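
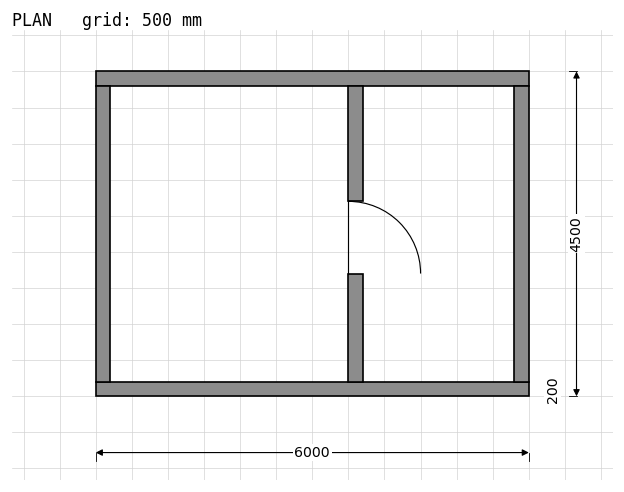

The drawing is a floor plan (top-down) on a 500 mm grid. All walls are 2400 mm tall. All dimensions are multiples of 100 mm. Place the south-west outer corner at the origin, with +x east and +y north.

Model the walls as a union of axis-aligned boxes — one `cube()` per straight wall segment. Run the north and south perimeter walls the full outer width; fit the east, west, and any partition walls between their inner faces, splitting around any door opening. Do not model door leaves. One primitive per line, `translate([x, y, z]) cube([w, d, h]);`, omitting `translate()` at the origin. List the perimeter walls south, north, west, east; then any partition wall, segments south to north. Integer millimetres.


cube([6000, 200, 2400]);
translate([0, 4300, 0]) cube([6000, 200, 2400]);
translate([0, 200, 0]) cube([200, 4100, 2400]);
translate([5800, 200, 0]) cube([200, 4100, 2400]);
translate([3500, 200, 0]) cube([200, 1500, 2400]);
translate([3500, 2700, 0]) cube([200, 1600, 2400]);


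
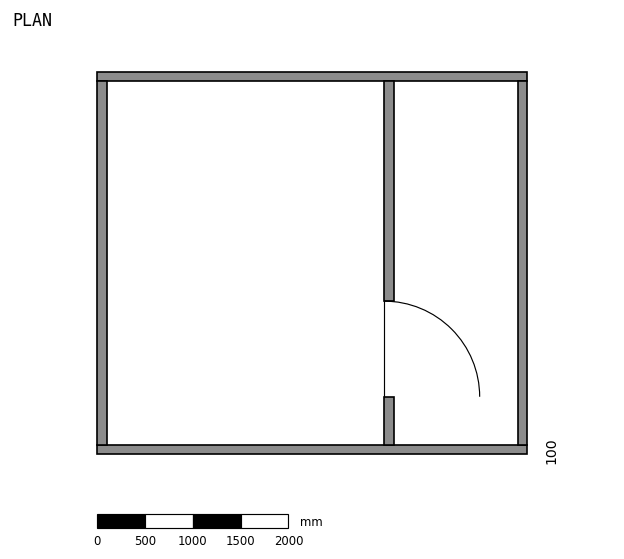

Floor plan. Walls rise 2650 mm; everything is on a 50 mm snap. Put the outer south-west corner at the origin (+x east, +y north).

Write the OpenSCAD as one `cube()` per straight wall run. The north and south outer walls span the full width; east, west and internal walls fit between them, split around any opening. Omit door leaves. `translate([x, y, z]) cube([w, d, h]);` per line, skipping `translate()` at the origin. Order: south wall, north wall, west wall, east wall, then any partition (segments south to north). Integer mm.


cube([4500, 100, 2650]);
translate([0, 3900, 0]) cube([4500, 100, 2650]);
translate([0, 100, 0]) cube([100, 3800, 2650]);
translate([4400, 100, 0]) cube([100, 3800, 2650]);
translate([3000, 100, 0]) cube([100, 500, 2650]);
translate([3000, 1600, 0]) cube([100, 2300, 2650]);


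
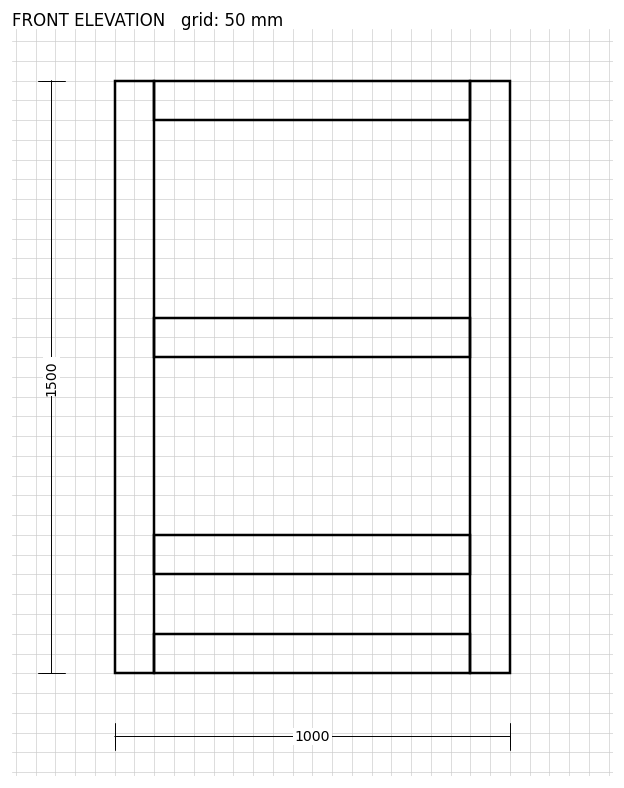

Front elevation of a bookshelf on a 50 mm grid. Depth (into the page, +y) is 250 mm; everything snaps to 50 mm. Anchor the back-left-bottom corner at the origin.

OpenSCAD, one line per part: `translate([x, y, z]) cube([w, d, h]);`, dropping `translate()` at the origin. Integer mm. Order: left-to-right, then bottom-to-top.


cube([100, 250, 1500]);
translate([100, 0, 0]) cube([800, 250, 100]);
translate([100, 0, 250]) cube([800, 250, 100]);
translate([100, 0, 800]) cube([800, 250, 100]);
translate([100, 0, 1400]) cube([800, 250, 100]);
translate([900, 0, 0]) cube([100, 250, 1500]);


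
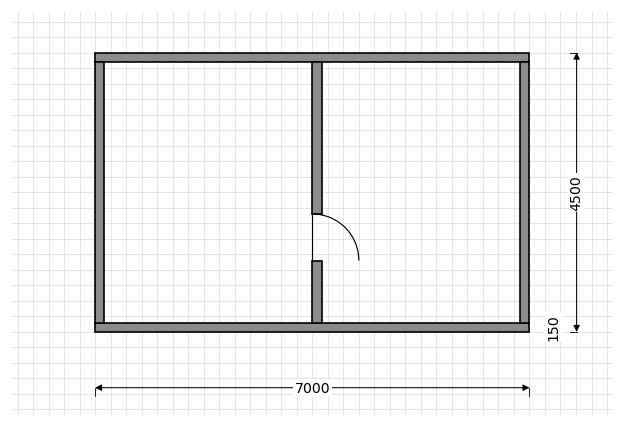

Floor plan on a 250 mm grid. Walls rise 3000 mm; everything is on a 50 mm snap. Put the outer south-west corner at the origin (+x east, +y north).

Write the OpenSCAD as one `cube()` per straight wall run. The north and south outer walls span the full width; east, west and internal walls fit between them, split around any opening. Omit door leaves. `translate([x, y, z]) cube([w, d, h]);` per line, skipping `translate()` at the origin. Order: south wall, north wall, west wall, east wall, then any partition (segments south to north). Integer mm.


cube([7000, 150, 3000]);
translate([0, 4350, 0]) cube([7000, 150, 3000]);
translate([0, 150, 0]) cube([150, 4200, 3000]);
translate([6850, 150, 0]) cube([150, 4200, 3000]);
translate([3500, 150, 0]) cube([150, 1000, 3000]);
translate([3500, 1900, 0]) cube([150, 2450, 3000]);


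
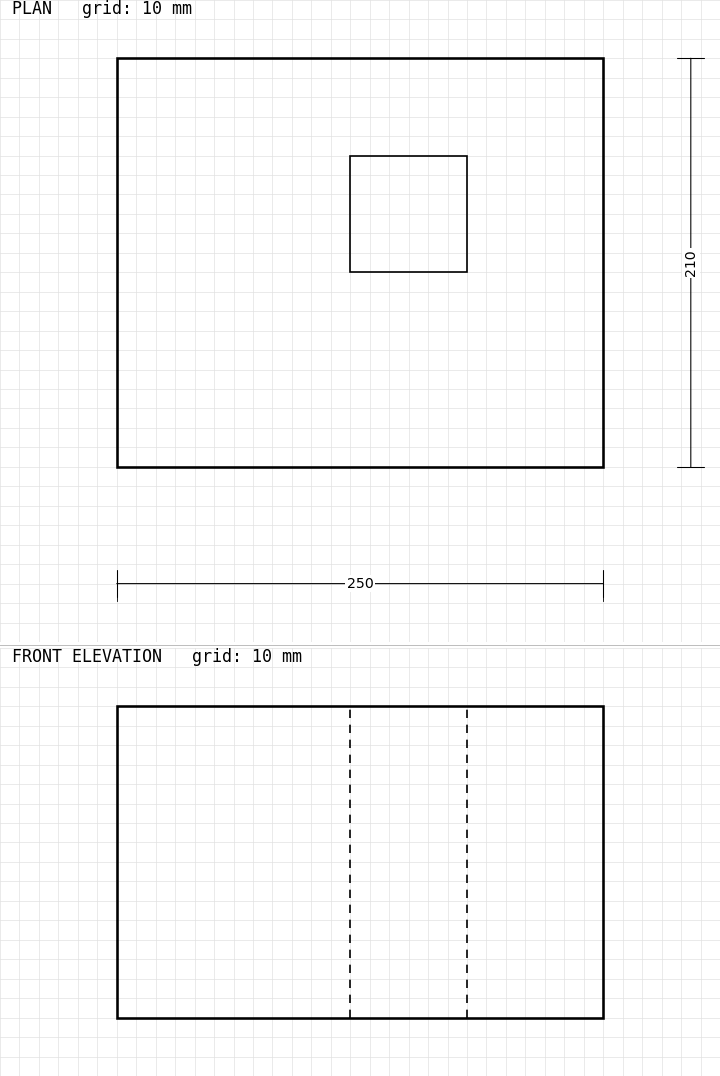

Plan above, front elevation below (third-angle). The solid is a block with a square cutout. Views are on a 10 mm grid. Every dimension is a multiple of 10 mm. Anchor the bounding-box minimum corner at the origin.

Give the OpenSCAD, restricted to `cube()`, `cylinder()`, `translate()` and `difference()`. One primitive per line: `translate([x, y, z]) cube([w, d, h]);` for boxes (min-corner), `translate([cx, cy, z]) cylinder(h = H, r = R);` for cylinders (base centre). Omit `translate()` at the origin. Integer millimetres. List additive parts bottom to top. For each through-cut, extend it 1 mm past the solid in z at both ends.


difference() {
  cube([250, 210, 160]);
  translate([120, 100, -1]) cube([60, 60, 162]);
}


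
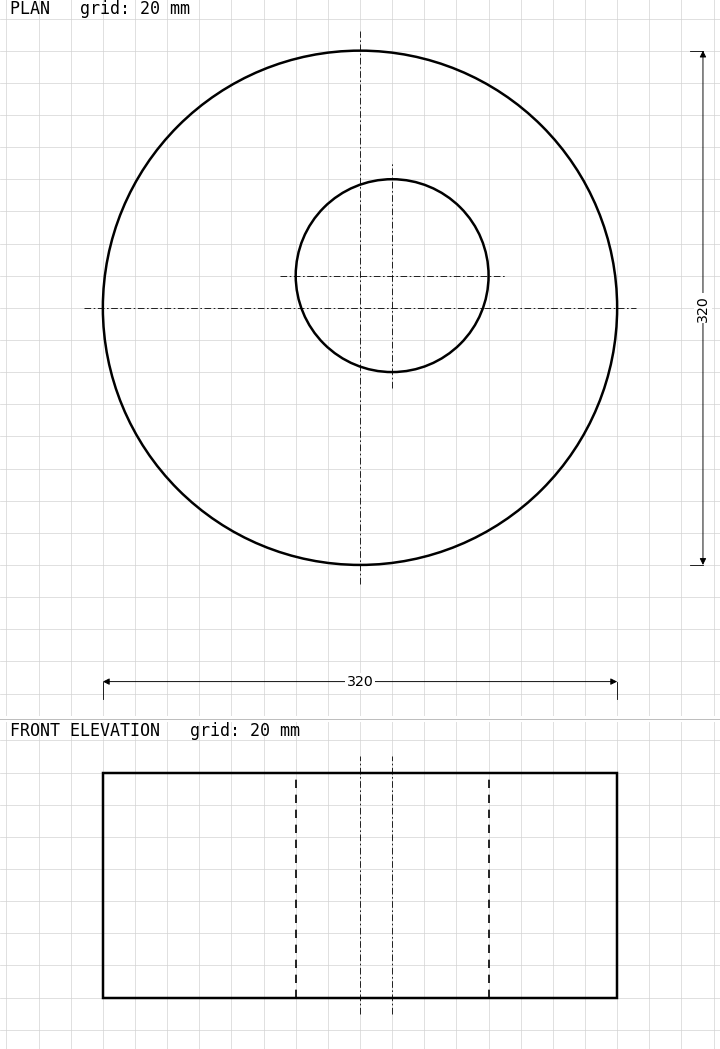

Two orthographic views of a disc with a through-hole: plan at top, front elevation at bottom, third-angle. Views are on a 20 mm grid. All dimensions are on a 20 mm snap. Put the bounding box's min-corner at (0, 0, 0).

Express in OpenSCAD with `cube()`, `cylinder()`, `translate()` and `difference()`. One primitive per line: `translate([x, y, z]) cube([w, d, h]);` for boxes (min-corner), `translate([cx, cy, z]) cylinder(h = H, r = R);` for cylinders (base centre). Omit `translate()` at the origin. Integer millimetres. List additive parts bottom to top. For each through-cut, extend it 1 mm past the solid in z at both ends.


difference() {
  translate([160, 160, 0]) cylinder(h = 140, r = 160);
  translate([180, 180, -1]) cylinder(h = 142, r = 60);
}


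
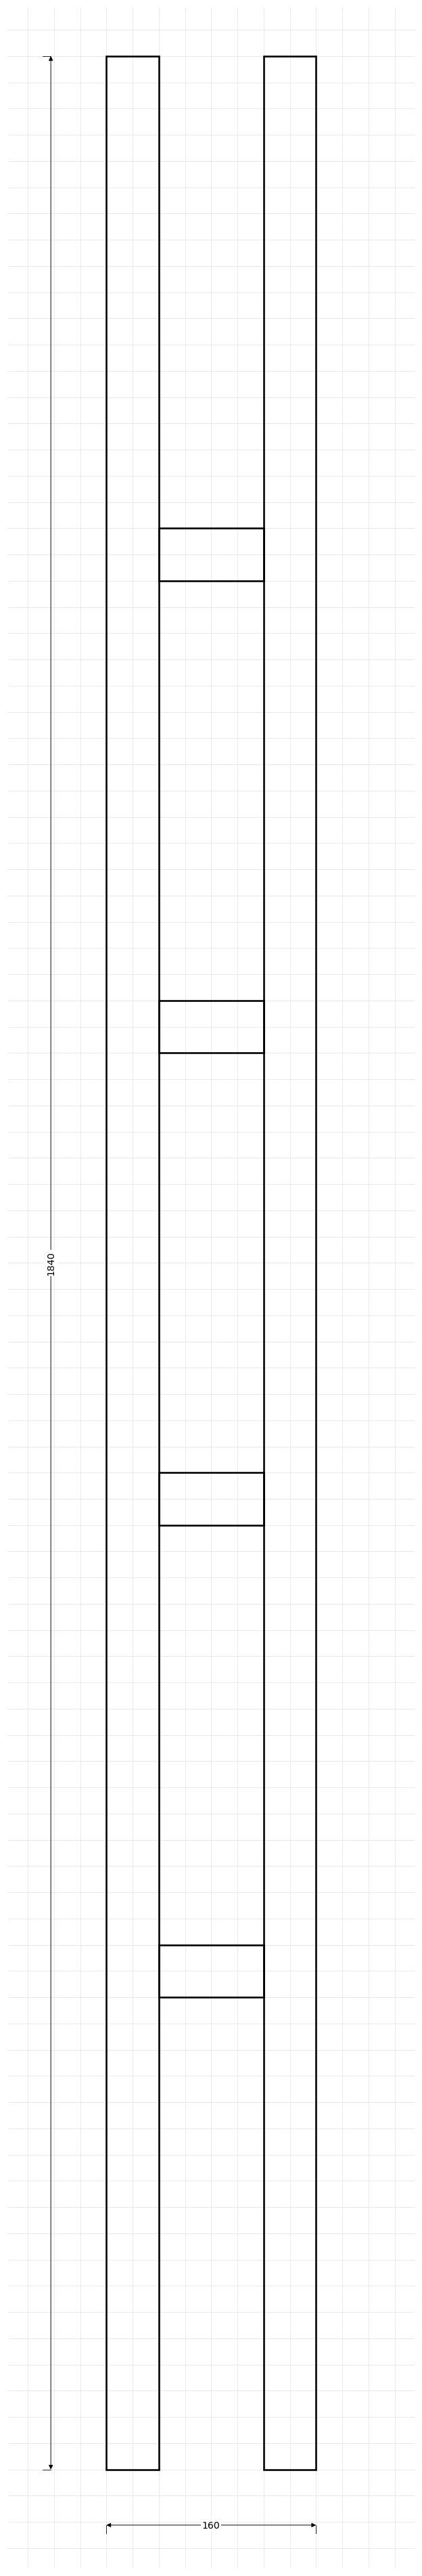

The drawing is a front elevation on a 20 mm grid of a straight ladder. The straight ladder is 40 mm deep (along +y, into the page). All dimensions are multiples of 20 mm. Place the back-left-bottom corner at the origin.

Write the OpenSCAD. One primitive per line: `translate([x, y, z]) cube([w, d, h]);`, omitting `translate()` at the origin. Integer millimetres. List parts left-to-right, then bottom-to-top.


cube([40, 40, 1840]);
translate([40, 0, 360]) cube([80, 40, 40]);
translate([40, 0, 720]) cube([80, 40, 40]);
translate([40, 0, 1080]) cube([80, 40, 40]);
translate([40, 0, 1440]) cube([80, 40, 40]);
translate([120, 0, 0]) cube([40, 40, 1840]);


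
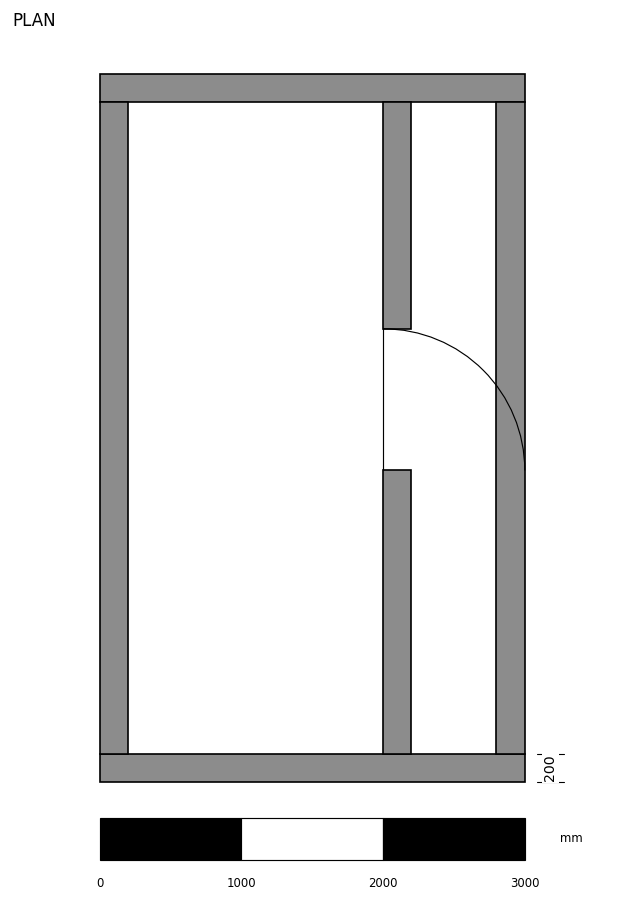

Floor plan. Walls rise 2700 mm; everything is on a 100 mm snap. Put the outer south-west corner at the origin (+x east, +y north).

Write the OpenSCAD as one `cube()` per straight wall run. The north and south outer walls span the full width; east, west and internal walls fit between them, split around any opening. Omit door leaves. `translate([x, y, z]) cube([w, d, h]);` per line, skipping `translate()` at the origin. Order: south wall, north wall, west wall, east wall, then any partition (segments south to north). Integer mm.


cube([3000, 200, 2700]);
translate([0, 4800, 0]) cube([3000, 200, 2700]);
translate([0, 200, 0]) cube([200, 4600, 2700]);
translate([2800, 200, 0]) cube([200, 4600, 2700]);
translate([2000, 200, 0]) cube([200, 2000, 2700]);
translate([2000, 3200, 0]) cube([200, 1600, 2700]);


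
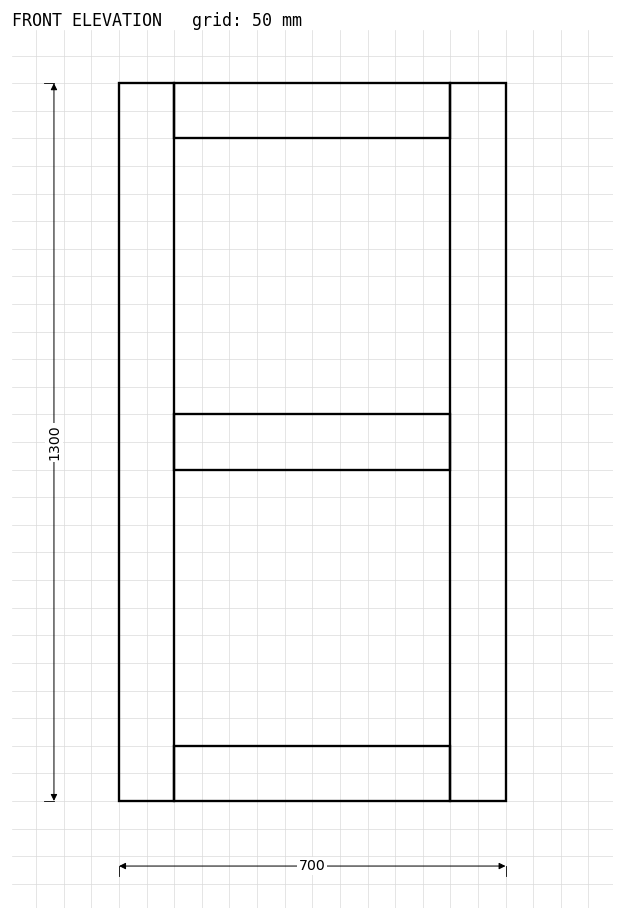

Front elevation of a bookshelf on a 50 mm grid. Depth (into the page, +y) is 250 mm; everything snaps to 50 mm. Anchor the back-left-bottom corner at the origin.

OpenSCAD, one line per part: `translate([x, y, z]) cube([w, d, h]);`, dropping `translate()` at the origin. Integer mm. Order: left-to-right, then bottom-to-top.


cube([100, 250, 1300]);
translate([100, 0, 0]) cube([500, 250, 100]);
translate([100, 0, 600]) cube([500, 250, 100]);
translate([100, 0, 1200]) cube([500, 250, 100]);
translate([600, 0, 0]) cube([100, 250, 1300]);


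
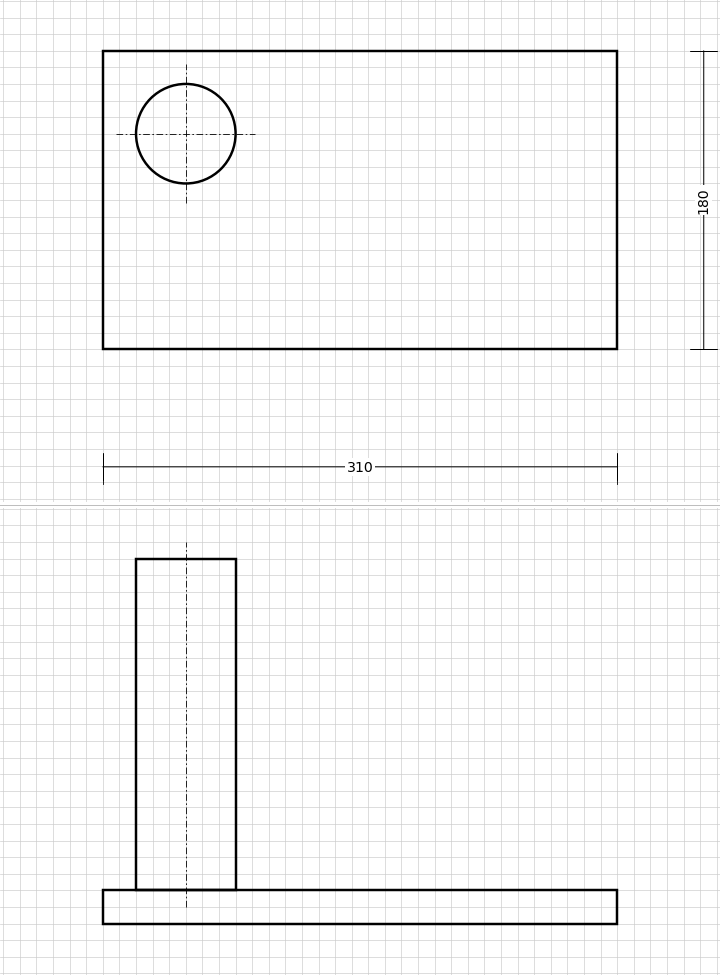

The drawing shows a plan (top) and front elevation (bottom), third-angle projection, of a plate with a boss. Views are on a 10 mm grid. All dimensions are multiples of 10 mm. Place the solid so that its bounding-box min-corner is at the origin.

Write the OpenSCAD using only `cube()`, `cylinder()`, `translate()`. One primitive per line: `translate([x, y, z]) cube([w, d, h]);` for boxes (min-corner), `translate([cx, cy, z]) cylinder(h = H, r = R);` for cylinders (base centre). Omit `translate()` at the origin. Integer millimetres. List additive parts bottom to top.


cube([310, 180, 20]);
translate([50, 130, 20]) cylinder(h = 200, r = 30);


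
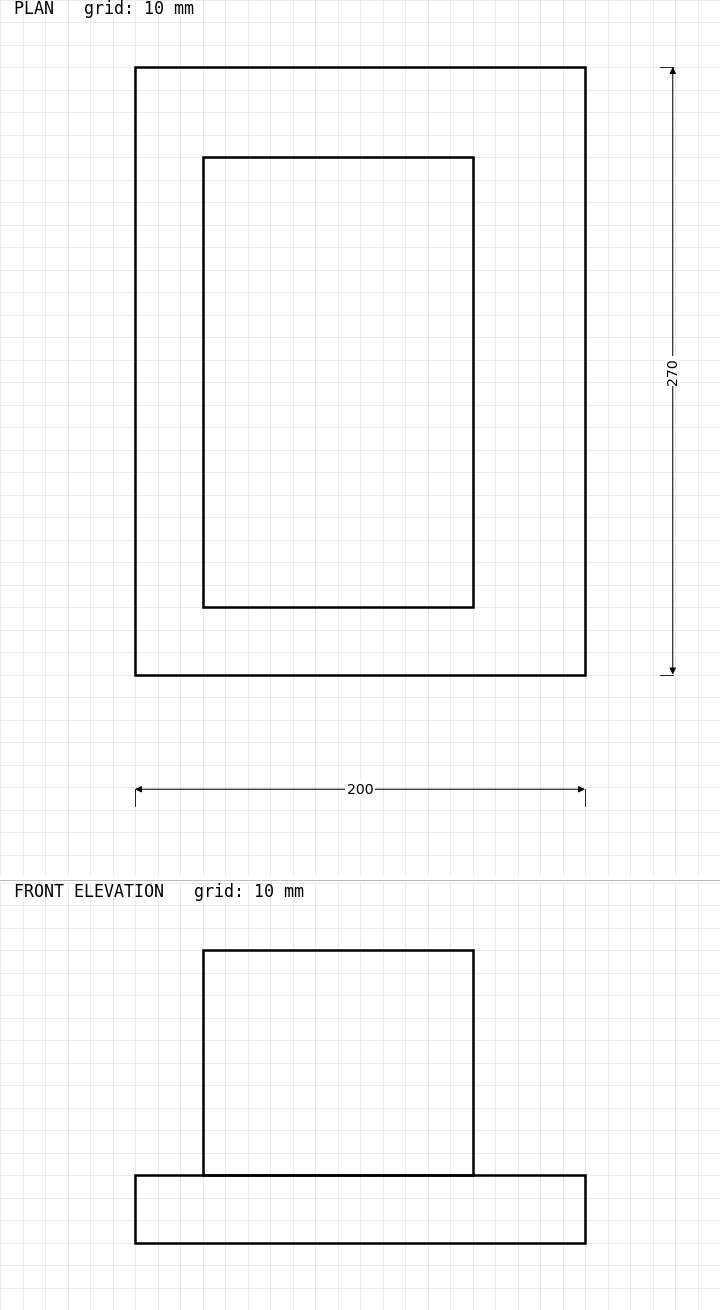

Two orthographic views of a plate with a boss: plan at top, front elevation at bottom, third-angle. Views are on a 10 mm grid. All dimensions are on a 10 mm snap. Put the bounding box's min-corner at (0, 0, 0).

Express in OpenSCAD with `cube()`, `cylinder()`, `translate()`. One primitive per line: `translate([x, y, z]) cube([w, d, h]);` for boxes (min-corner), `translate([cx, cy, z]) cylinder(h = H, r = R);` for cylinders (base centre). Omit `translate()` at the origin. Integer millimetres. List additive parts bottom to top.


cube([200, 270, 30]);
translate([30, 30, 30]) cube([120, 200, 100]);


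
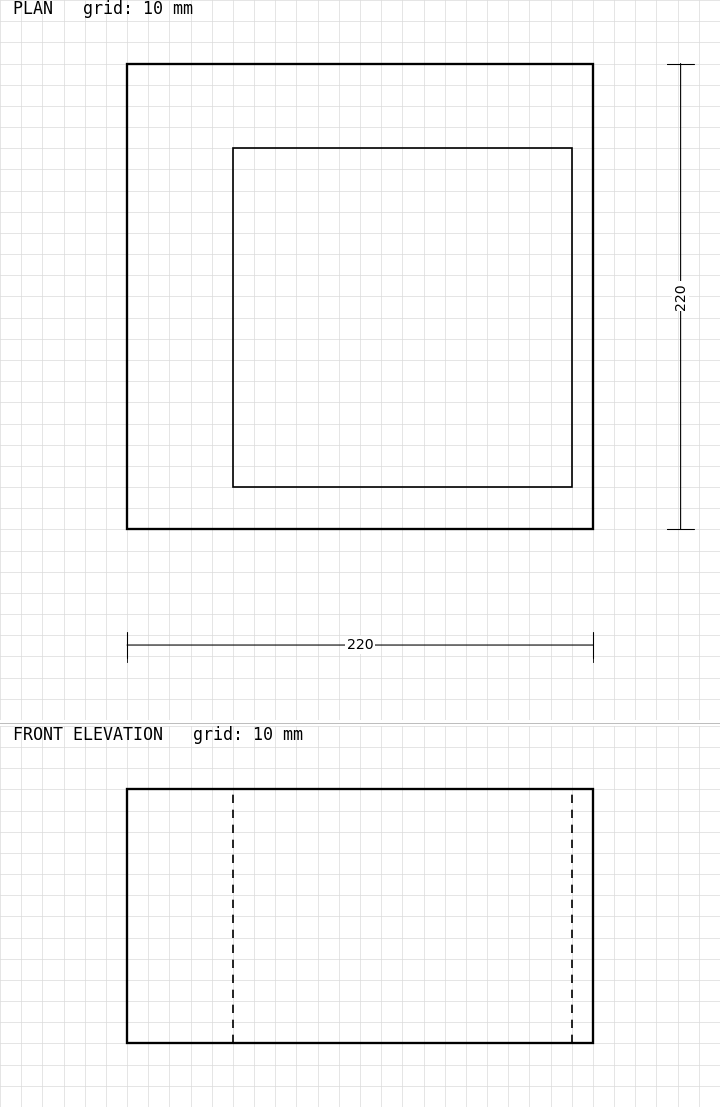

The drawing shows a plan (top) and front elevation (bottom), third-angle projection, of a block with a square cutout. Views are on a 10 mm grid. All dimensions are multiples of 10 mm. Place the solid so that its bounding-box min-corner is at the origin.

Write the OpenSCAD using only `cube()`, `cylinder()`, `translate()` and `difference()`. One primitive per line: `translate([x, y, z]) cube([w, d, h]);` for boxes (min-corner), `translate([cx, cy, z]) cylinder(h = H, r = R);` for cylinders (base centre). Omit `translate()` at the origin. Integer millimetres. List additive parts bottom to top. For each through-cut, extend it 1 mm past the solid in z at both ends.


difference() {
  cube([220, 220, 120]);
  translate([50, 20, -1]) cube([160, 160, 122]);
}


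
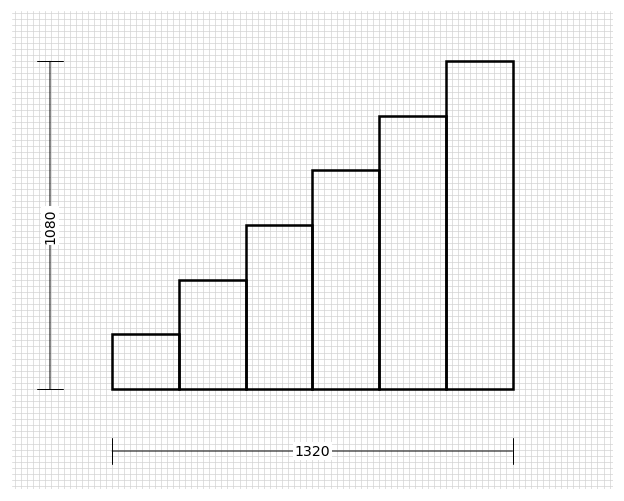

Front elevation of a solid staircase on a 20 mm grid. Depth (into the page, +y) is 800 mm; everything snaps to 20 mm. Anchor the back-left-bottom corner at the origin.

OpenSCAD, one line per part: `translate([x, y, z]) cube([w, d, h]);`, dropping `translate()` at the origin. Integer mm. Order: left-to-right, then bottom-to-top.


cube([220, 800, 180]);
translate([220, 0, 0]) cube([220, 800, 360]);
translate([440, 0, 0]) cube([220, 800, 540]);
translate([660, 0, 0]) cube([220, 800, 720]);
translate([880, 0, 0]) cube([220, 800, 900]);
translate([1100, 0, 0]) cube([220, 800, 1080]);


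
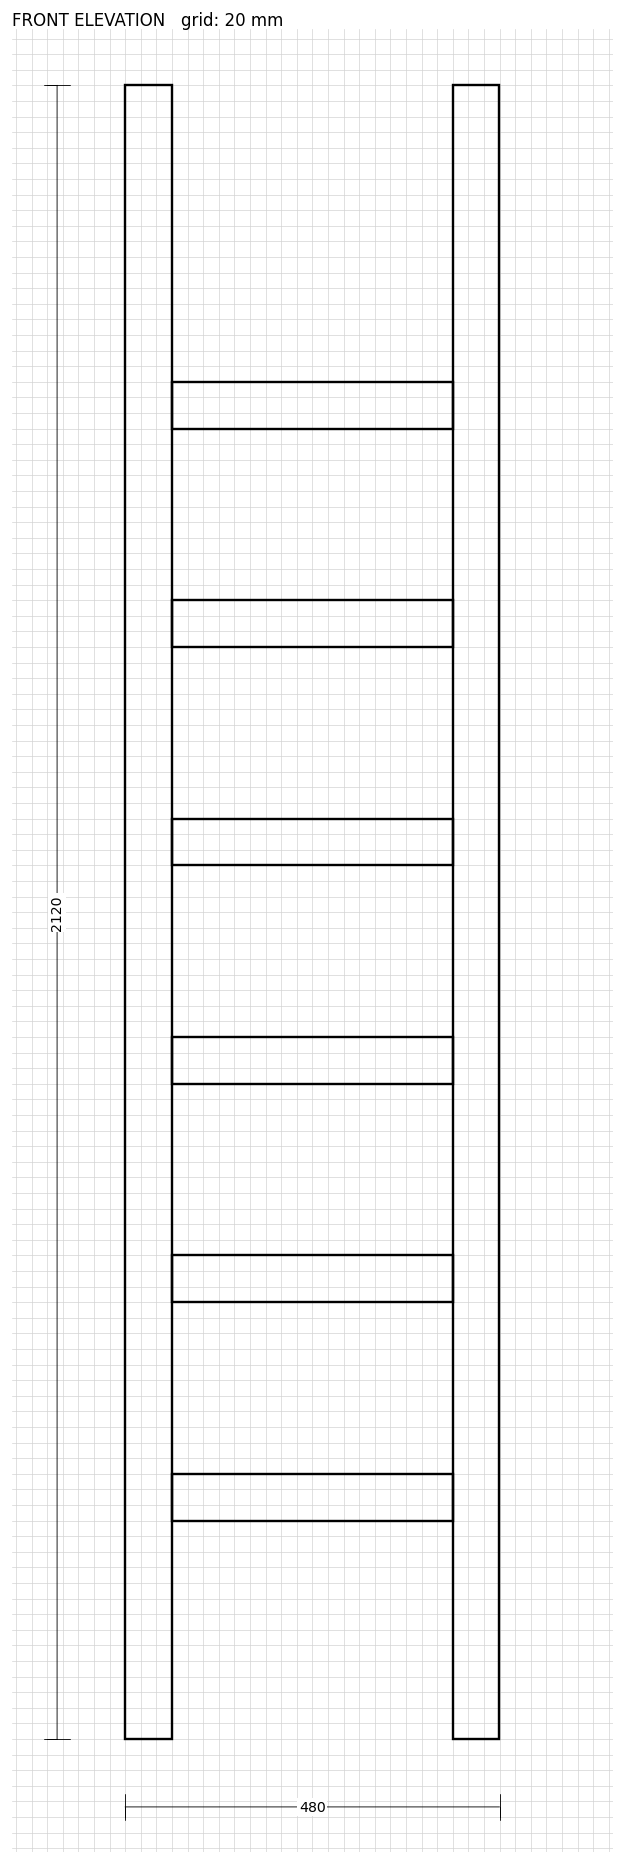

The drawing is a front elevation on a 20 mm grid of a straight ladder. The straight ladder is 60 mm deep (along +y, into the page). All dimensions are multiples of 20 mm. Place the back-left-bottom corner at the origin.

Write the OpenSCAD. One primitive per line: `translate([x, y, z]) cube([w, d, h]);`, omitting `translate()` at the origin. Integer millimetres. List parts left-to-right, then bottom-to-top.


cube([60, 60, 2120]);
translate([60, 0, 280]) cube([360, 60, 60]);
translate([60, 0, 560]) cube([360, 60, 60]);
translate([60, 0, 840]) cube([360, 60, 60]);
translate([60, 0, 1120]) cube([360, 60, 60]);
translate([60, 0, 1400]) cube([360, 60, 60]);
translate([60, 0, 1680]) cube([360, 60, 60]);
translate([420, 0, 0]) cube([60, 60, 2120]);


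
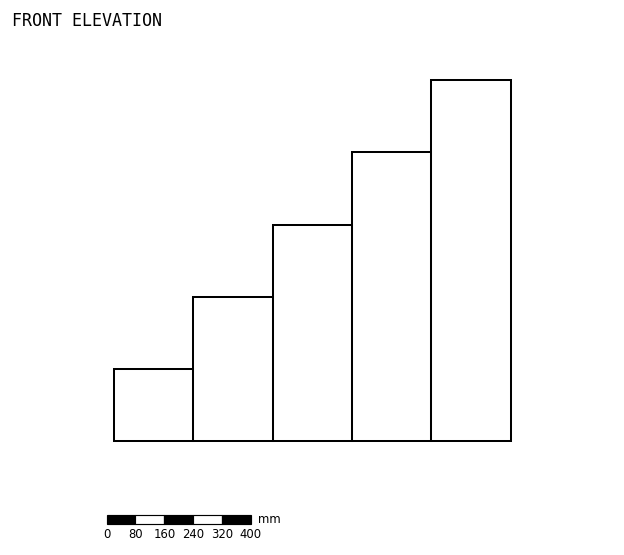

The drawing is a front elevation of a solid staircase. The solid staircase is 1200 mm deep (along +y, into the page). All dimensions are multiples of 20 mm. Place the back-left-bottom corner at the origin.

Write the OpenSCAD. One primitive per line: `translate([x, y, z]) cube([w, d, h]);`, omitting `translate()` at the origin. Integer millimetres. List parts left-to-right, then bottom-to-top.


cube([220, 1200, 200]);
translate([220, 0, 0]) cube([220, 1200, 400]);
translate([440, 0, 0]) cube([220, 1200, 600]);
translate([660, 0, 0]) cube([220, 1200, 800]);
translate([880, 0, 0]) cube([220, 1200, 1000]);


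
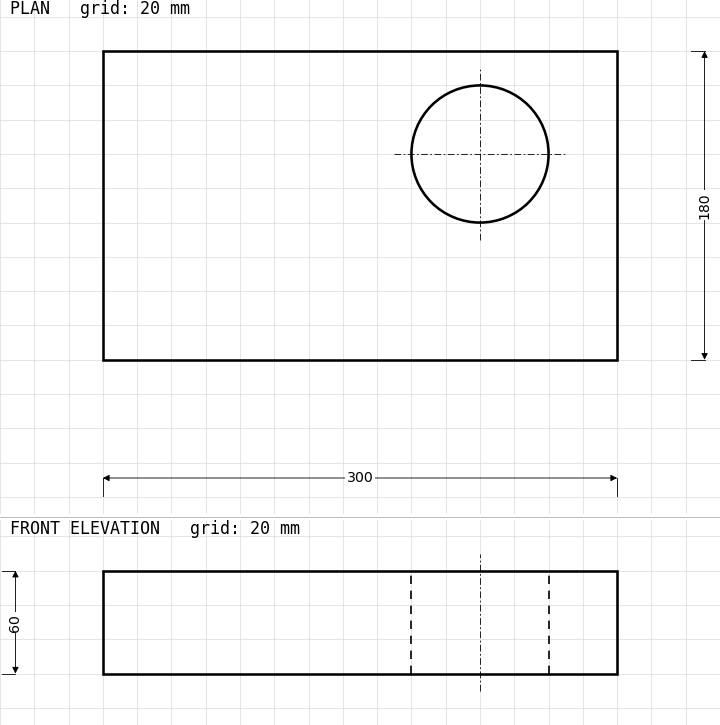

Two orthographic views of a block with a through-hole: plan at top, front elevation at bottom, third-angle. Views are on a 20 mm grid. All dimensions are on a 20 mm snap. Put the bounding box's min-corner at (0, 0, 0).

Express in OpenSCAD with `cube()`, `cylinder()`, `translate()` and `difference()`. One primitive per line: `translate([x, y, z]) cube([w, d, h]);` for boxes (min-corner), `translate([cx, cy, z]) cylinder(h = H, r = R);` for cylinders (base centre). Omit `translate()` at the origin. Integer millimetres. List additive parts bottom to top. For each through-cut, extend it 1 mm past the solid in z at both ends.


difference() {
  cube([300, 180, 60]);
  translate([220, 120, -1]) cylinder(h = 62, r = 40);
}


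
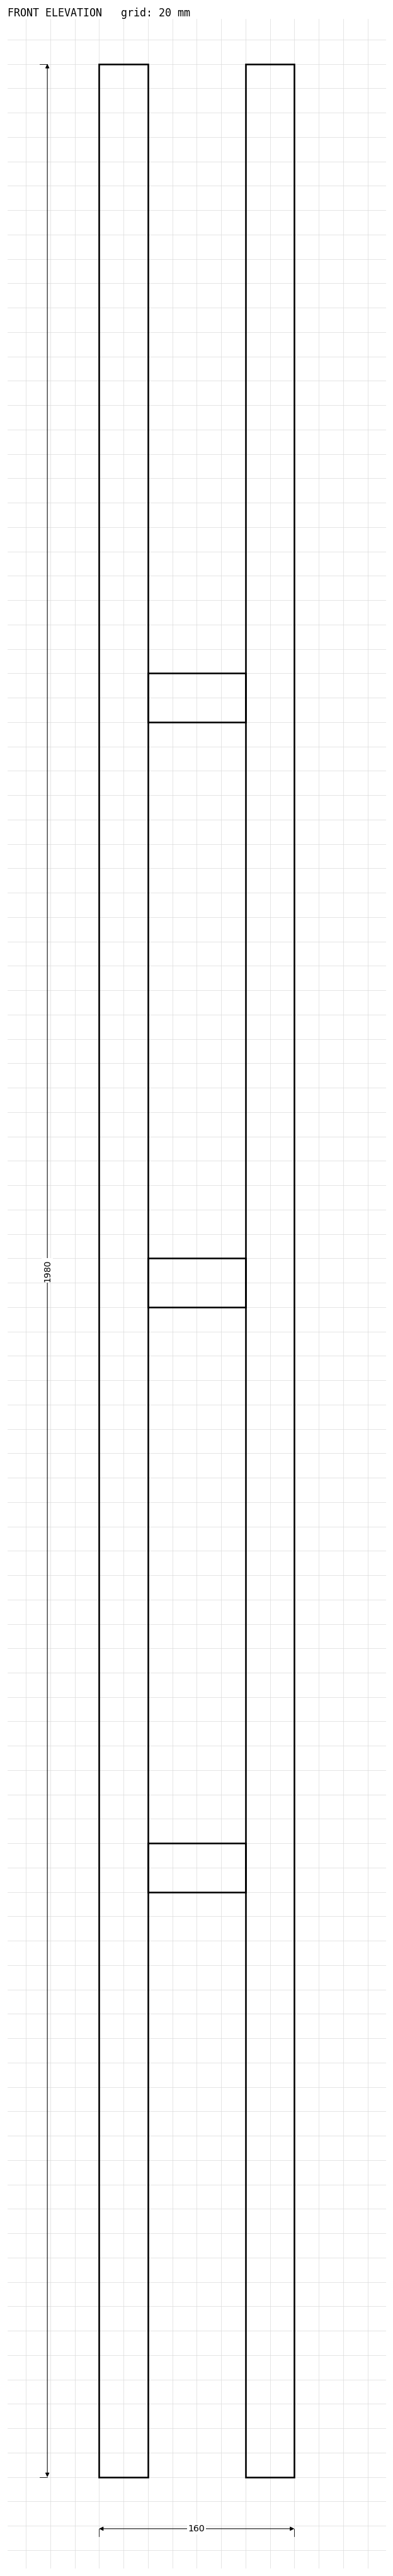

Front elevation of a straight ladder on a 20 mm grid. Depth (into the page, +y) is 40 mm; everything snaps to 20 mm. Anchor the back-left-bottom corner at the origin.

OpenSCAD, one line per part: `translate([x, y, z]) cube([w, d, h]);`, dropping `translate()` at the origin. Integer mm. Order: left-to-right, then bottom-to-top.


cube([40, 40, 1980]);
translate([40, 0, 480]) cube([80, 40, 40]);
translate([40, 0, 960]) cube([80, 40, 40]);
translate([40, 0, 1440]) cube([80, 40, 40]);
translate([120, 0, 0]) cube([40, 40, 1980]);


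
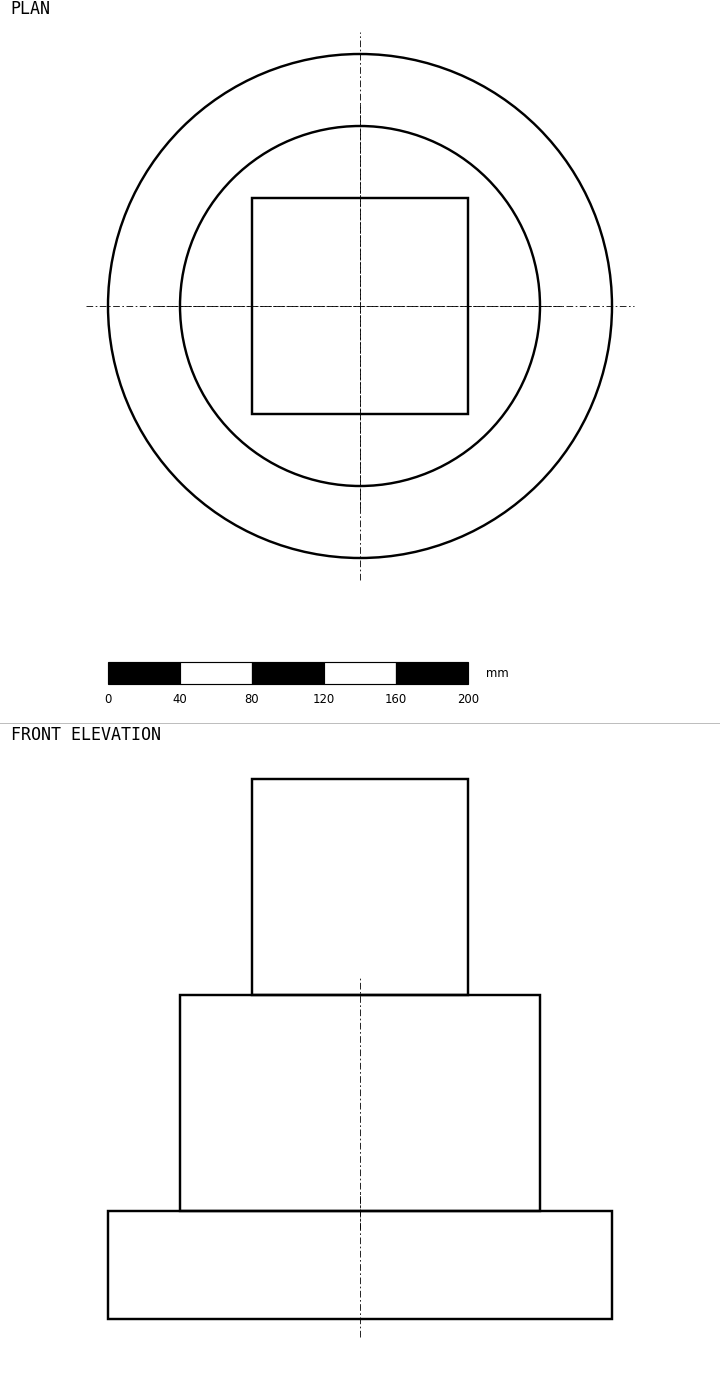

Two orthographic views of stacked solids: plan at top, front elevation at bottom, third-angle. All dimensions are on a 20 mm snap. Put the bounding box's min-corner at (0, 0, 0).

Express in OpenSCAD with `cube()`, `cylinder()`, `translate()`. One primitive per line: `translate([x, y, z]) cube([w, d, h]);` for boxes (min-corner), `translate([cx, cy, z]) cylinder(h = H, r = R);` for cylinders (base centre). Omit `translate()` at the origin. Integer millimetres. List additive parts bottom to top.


translate([140, 140, 0]) cylinder(h = 60, r = 140);
translate([140, 140, 60]) cylinder(h = 120, r = 100);
translate([80, 80, 180]) cube([120, 120, 120]);


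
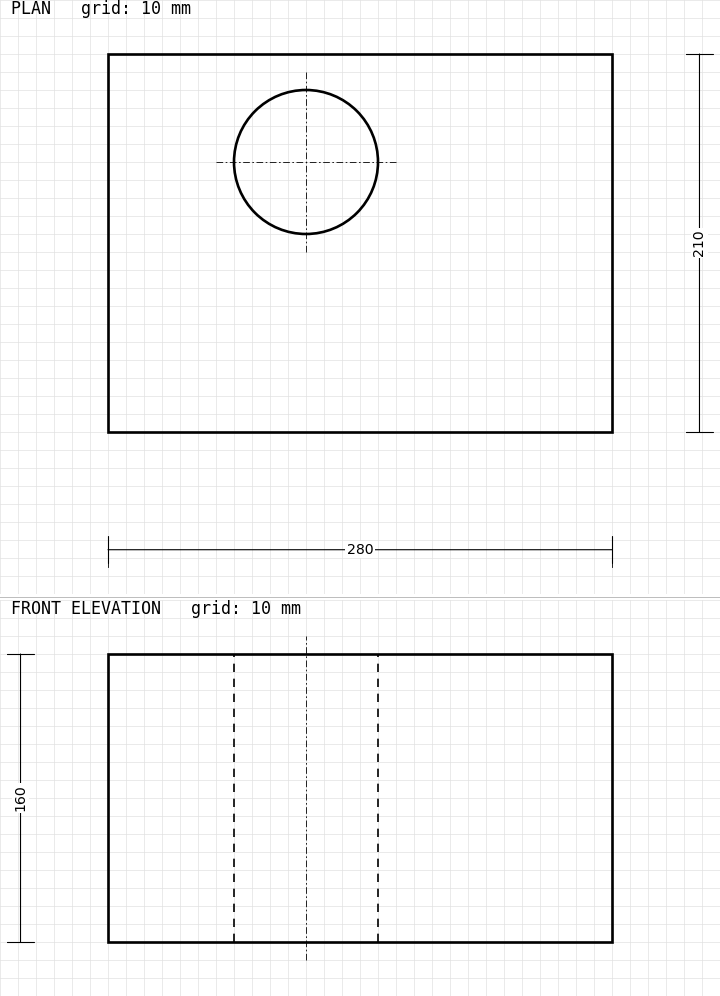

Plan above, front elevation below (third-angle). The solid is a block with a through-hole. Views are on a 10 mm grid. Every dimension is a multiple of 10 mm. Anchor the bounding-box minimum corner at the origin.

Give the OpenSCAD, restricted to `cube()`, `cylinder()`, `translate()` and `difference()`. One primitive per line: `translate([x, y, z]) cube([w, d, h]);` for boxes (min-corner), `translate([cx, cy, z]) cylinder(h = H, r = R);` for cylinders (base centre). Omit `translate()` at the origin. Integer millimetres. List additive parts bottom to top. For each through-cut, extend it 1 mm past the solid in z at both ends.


difference() {
  cube([280, 210, 160]);
  translate([110, 150, -1]) cylinder(h = 162, r = 40);
}


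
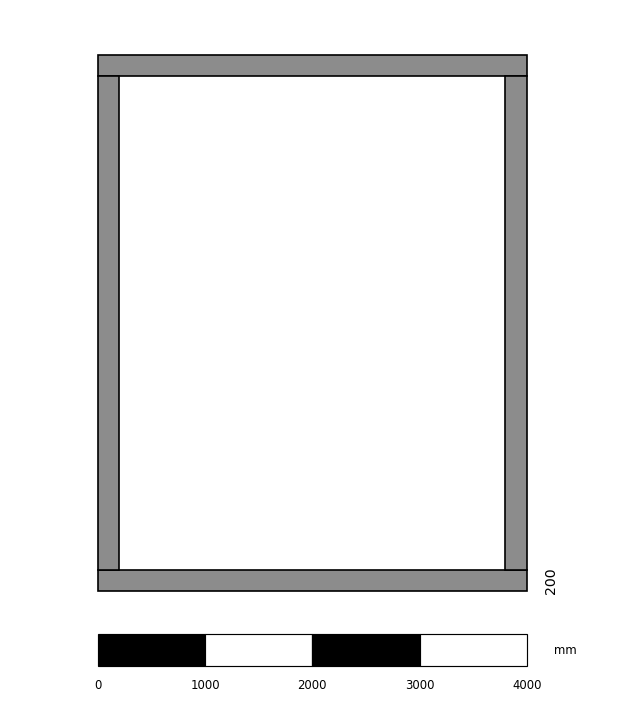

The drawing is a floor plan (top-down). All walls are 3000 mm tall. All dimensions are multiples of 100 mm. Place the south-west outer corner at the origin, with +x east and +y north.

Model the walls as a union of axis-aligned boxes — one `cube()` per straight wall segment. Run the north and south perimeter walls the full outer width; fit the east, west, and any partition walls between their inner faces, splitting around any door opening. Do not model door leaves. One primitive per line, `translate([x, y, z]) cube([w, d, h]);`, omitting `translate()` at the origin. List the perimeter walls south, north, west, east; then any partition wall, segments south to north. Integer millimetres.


cube([4000, 200, 3000]);
translate([0, 4800, 0]) cube([4000, 200, 3000]);
translate([0, 200, 0]) cube([200, 4600, 3000]);
translate([3800, 200, 0]) cube([200, 4600, 3000]);


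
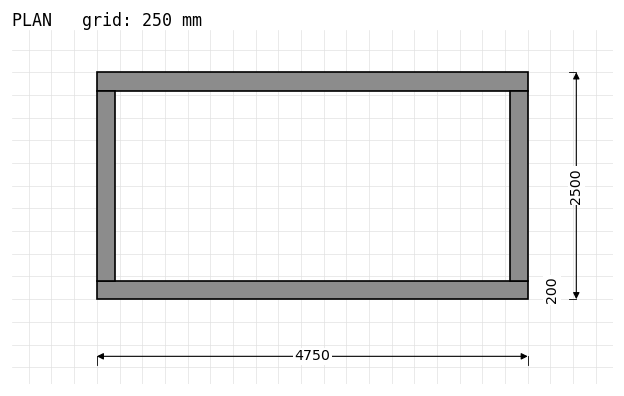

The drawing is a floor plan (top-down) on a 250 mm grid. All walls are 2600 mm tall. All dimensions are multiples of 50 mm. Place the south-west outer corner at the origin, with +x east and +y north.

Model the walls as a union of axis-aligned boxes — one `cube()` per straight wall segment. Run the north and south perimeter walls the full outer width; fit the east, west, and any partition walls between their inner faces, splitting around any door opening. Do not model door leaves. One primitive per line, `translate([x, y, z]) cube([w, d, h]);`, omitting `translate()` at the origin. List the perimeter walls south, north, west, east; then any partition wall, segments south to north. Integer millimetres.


cube([4750, 200, 2600]);
translate([0, 2300, 0]) cube([4750, 200, 2600]);
translate([0, 200, 0]) cube([200, 2100, 2600]);
translate([4550, 200, 0]) cube([200, 2100, 2600]);


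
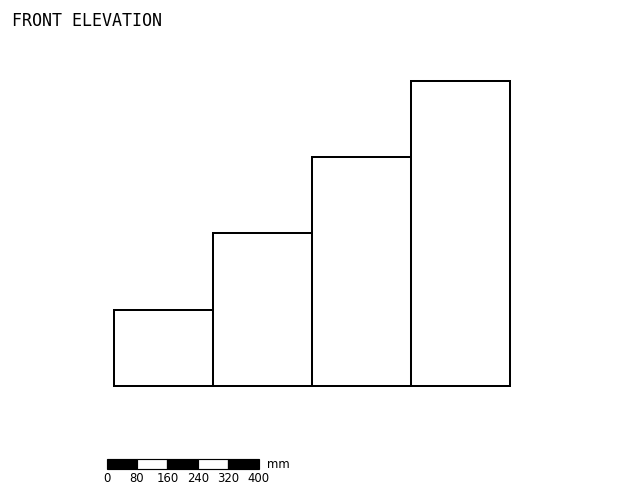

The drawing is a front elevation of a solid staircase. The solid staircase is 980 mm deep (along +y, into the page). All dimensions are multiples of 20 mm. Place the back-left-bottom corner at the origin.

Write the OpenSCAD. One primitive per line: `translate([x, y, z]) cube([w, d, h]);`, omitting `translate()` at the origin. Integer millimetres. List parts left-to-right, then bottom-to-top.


cube([260, 980, 200]);
translate([260, 0, 0]) cube([260, 980, 400]);
translate([520, 0, 0]) cube([260, 980, 600]);
translate([780, 0, 0]) cube([260, 980, 800]);


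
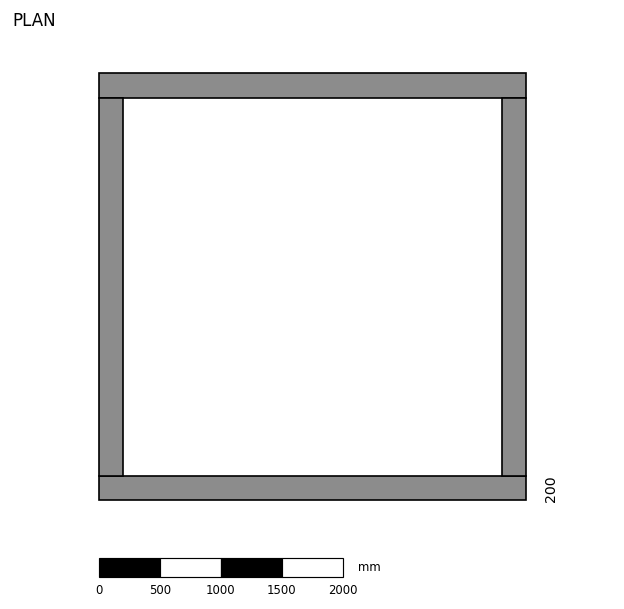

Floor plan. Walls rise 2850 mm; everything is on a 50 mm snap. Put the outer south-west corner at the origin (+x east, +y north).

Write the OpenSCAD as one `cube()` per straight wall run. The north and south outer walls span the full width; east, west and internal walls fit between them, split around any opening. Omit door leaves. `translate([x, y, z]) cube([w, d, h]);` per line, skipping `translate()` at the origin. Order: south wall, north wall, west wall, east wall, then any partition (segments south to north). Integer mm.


cube([3500, 200, 2850]);
translate([0, 3300, 0]) cube([3500, 200, 2850]);
translate([0, 200, 0]) cube([200, 3100, 2850]);
translate([3300, 200, 0]) cube([200, 3100, 2850]);


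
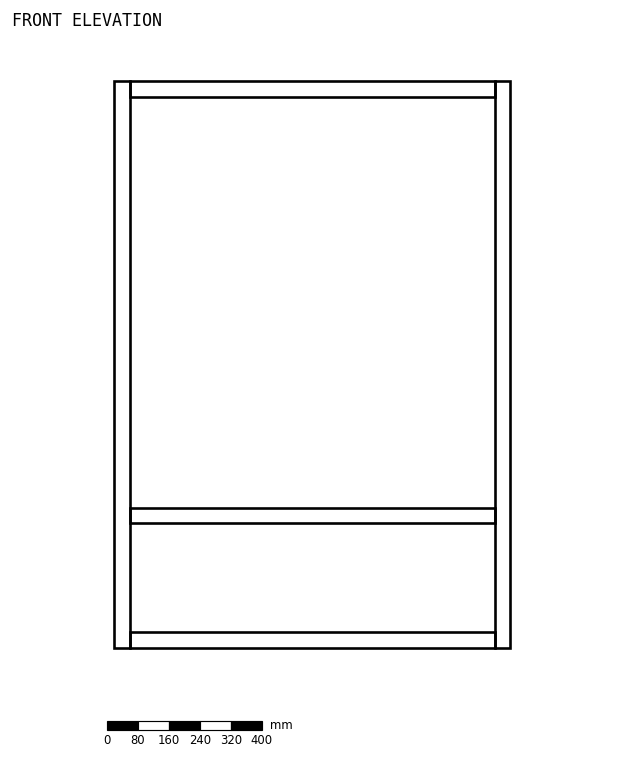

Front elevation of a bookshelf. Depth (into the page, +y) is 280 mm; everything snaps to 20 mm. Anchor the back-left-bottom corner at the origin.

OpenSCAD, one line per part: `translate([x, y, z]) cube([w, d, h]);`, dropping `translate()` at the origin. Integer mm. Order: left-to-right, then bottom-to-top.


cube([40, 280, 1460]);
translate([40, 0, 0]) cube([940, 280, 40]);
translate([40, 0, 320]) cube([940, 280, 40]);
translate([40, 0, 1420]) cube([940, 280, 40]);
translate([980, 0, 0]) cube([40, 280, 1460]);


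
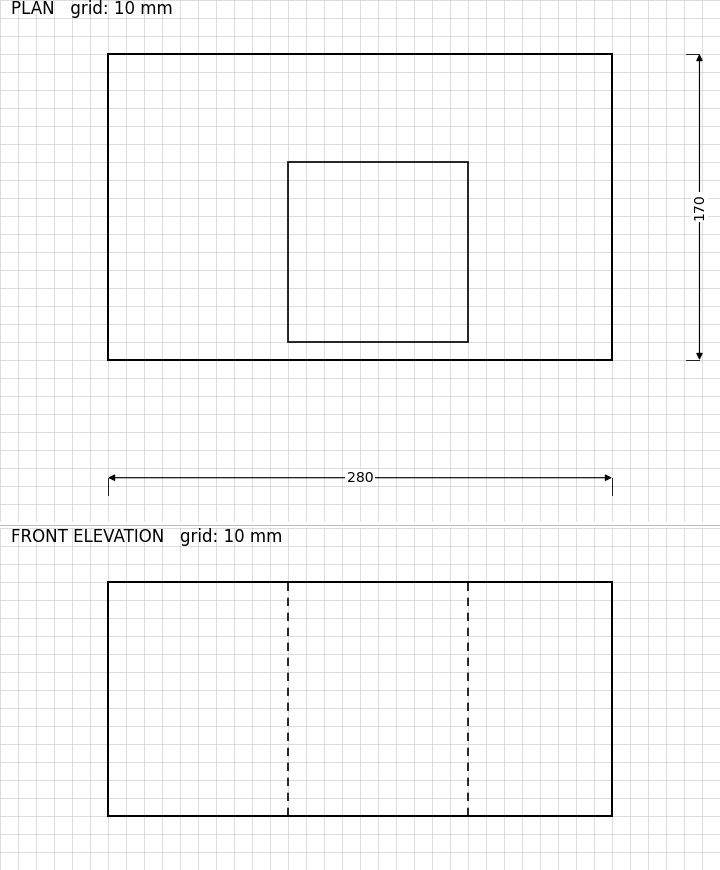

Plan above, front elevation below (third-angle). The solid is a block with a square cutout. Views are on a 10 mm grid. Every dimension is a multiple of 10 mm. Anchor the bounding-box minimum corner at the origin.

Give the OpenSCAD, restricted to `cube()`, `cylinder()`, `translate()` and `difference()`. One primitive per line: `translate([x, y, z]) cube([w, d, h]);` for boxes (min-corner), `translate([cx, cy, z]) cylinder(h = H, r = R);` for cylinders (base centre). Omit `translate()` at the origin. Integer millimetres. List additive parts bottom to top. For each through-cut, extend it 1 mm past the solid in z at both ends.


difference() {
  cube([280, 170, 130]);
  translate([100, 10, -1]) cube([100, 100, 132]);
}


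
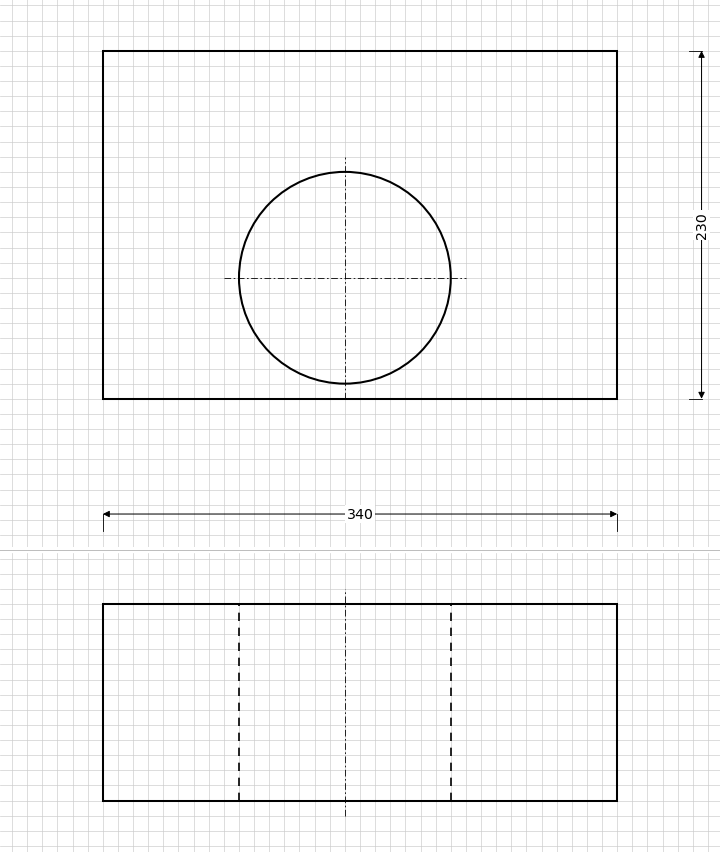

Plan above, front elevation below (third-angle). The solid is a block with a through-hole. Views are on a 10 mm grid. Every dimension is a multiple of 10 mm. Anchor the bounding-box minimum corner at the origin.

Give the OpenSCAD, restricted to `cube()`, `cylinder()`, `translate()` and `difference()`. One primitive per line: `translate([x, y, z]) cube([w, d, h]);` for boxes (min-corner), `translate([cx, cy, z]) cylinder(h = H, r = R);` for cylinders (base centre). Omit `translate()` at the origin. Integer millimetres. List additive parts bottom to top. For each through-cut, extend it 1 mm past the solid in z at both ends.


difference() {
  cube([340, 230, 130]);
  translate([160, 80, -1]) cylinder(h = 132, r = 70);
}


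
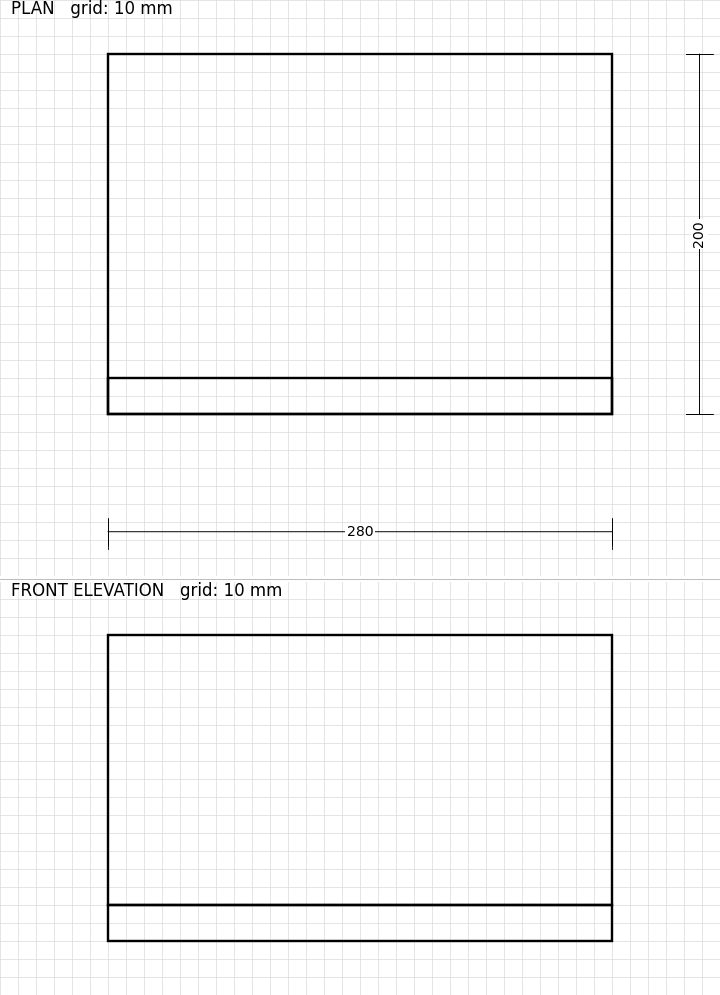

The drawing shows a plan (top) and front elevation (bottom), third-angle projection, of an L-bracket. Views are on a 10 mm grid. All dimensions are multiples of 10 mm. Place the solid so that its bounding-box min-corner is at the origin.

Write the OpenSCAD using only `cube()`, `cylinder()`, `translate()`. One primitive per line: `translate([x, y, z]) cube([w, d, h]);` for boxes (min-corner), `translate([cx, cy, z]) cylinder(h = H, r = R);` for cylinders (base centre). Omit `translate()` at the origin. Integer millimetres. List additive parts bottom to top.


cube([280, 200, 20]);
translate([0, 0, 20]) cube([280, 20, 150]);


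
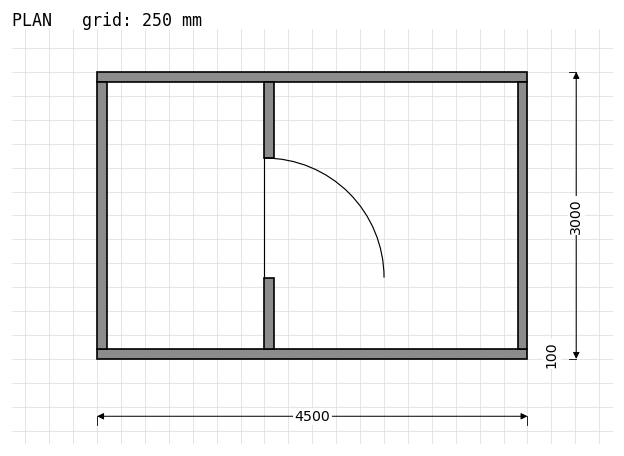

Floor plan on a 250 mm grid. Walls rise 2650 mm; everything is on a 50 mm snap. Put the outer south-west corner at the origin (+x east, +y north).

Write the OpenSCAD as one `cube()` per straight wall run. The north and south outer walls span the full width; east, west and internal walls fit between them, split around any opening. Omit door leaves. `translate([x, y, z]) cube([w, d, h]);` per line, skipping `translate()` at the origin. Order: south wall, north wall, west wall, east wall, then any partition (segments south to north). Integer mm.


cube([4500, 100, 2650]);
translate([0, 2900, 0]) cube([4500, 100, 2650]);
translate([0, 100, 0]) cube([100, 2800, 2650]);
translate([4400, 100, 0]) cube([100, 2800, 2650]);
translate([1750, 100, 0]) cube([100, 750, 2650]);
translate([1750, 2100, 0]) cube([100, 800, 2650]);


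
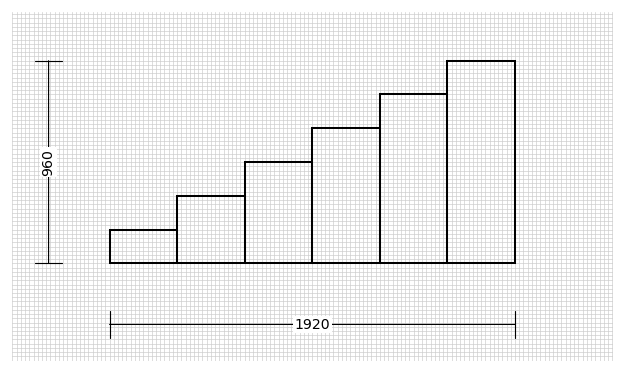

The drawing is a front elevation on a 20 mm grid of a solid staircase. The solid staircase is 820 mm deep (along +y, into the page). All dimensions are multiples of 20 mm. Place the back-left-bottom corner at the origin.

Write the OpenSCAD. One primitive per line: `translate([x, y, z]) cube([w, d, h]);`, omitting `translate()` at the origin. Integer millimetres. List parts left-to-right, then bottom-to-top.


cube([320, 820, 160]);
translate([320, 0, 0]) cube([320, 820, 320]);
translate([640, 0, 0]) cube([320, 820, 480]);
translate([960, 0, 0]) cube([320, 820, 640]);
translate([1280, 0, 0]) cube([320, 820, 800]);
translate([1600, 0, 0]) cube([320, 820, 960]);


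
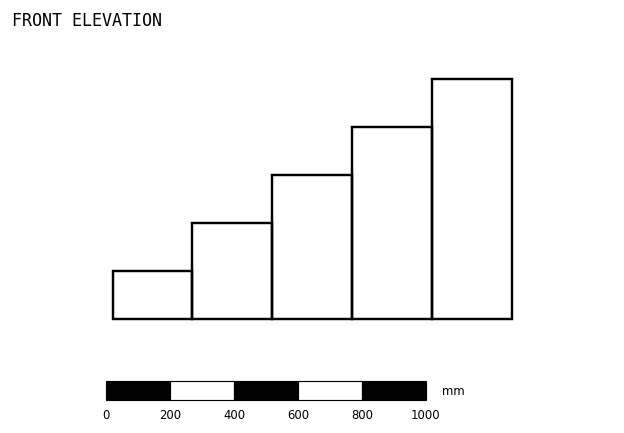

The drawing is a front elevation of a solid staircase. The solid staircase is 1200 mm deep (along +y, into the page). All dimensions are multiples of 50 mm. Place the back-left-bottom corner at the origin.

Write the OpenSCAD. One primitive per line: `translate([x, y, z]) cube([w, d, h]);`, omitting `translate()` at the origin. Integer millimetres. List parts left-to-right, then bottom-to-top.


cube([250, 1200, 150]);
translate([250, 0, 0]) cube([250, 1200, 300]);
translate([500, 0, 0]) cube([250, 1200, 450]);
translate([750, 0, 0]) cube([250, 1200, 600]);
translate([1000, 0, 0]) cube([250, 1200, 750]);


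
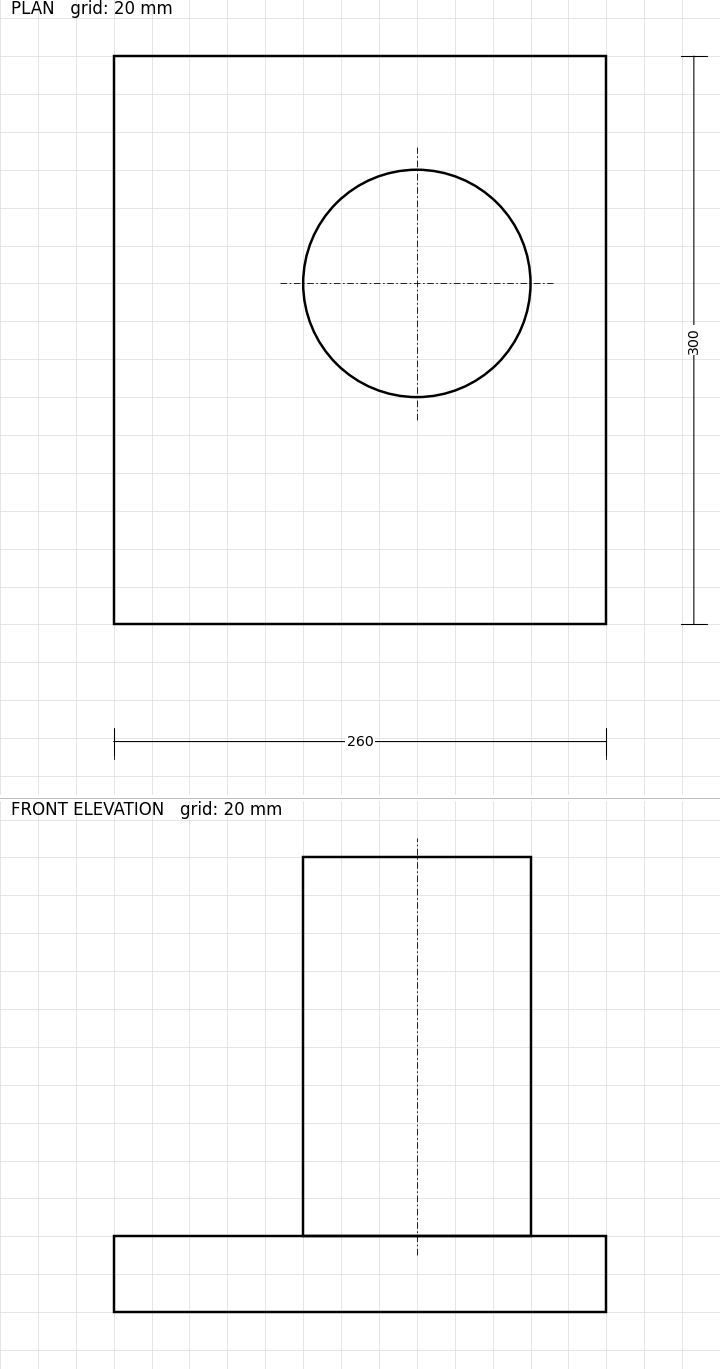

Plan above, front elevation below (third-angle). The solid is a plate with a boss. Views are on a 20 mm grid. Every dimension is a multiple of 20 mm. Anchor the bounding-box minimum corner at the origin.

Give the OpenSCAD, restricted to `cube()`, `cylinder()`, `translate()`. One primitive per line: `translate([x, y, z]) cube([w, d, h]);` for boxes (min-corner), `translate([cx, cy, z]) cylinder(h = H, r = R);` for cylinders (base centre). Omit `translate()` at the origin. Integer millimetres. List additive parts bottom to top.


cube([260, 300, 40]);
translate([160, 180, 40]) cylinder(h = 200, r = 60);


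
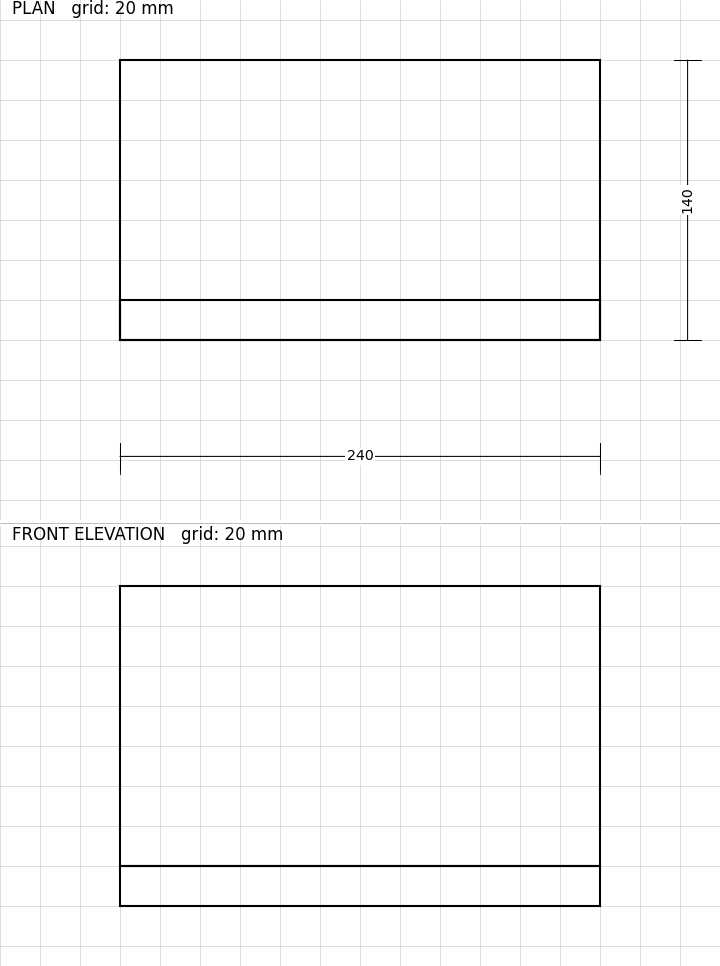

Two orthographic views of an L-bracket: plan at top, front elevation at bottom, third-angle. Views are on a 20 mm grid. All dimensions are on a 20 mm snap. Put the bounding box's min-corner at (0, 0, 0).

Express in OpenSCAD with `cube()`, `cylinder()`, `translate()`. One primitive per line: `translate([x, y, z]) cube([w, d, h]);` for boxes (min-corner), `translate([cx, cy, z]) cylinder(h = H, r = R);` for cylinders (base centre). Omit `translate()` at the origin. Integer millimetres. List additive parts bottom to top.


cube([240, 140, 20]);
translate([0, 0, 20]) cube([240, 20, 140]);


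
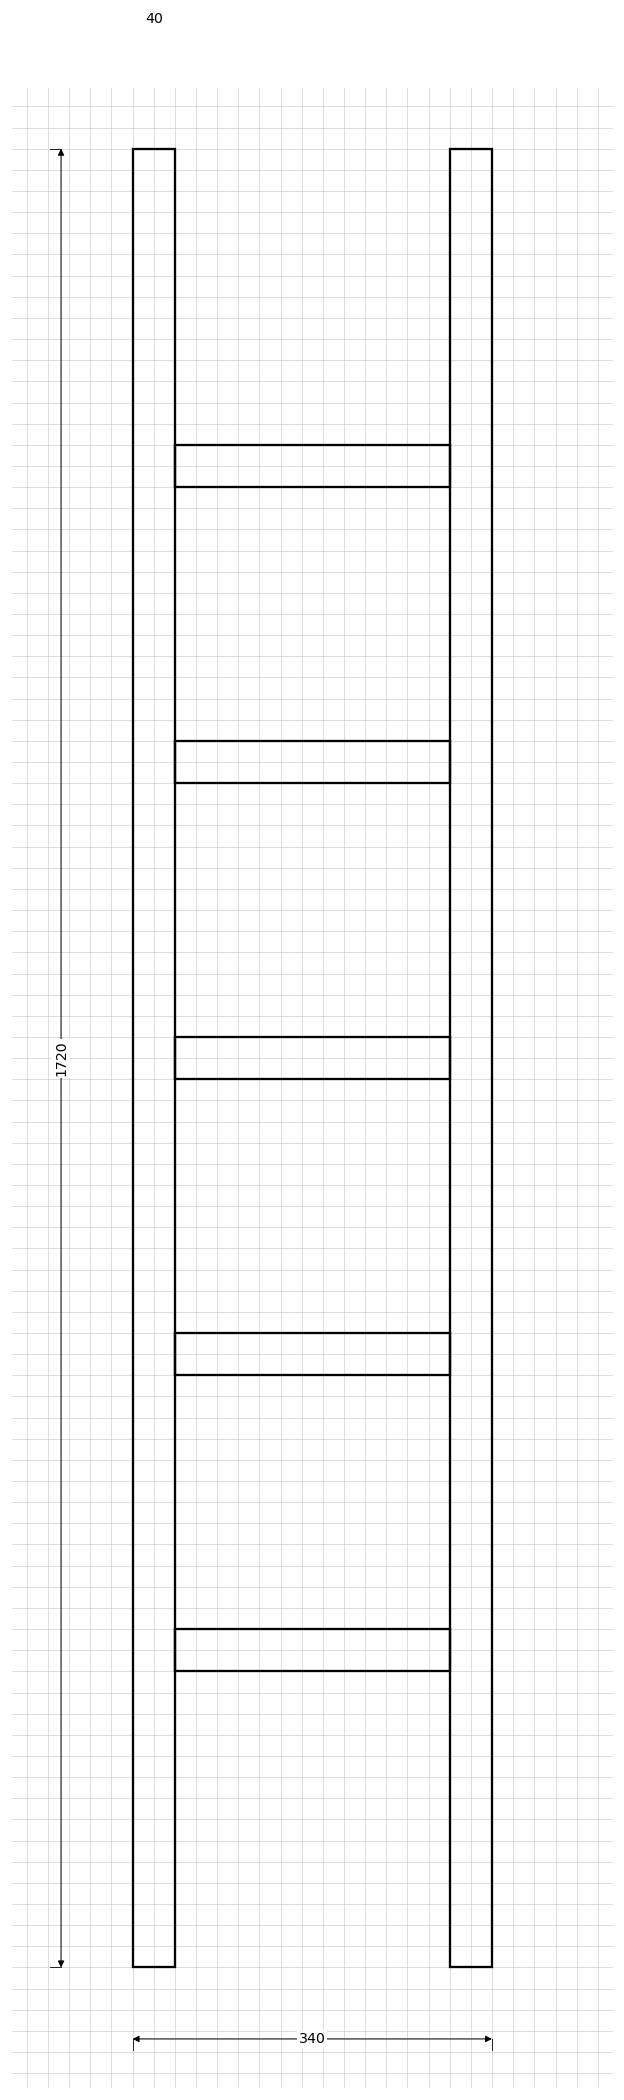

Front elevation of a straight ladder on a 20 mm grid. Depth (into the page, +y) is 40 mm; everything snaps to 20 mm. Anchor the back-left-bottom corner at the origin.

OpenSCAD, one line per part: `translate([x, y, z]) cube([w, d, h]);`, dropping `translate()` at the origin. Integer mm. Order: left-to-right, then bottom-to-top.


cube([40, 40, 1720]);
translate([40, 0, 280]) cube([260, 40, 40]);
translate([40, 0, 560]) cube([260, 40, 40]);
translate([40, 0, 840]) cube([260, 40, 40]);
translate([40, 0, 1120]) cube([260, 40, 40]);
translate([40, 0, 1400]) cube([260, 40, 40]);
translate([300, 0, 0]) cube([40, 40, 1720]);


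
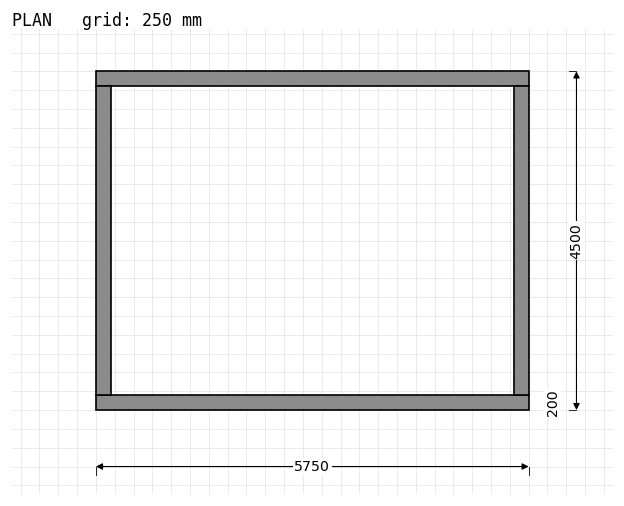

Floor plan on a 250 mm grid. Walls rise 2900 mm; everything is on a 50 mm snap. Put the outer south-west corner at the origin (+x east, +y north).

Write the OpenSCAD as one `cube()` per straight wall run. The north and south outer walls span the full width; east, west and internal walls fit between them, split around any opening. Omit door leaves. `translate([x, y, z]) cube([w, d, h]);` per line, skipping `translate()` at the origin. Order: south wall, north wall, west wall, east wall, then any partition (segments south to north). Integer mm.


cube([5750, 200, 2900]);
translate([0, 4300, 0]) cube([5750, 200, 2900]);
translate([0, 200, 0]) cube([200, 4100, 2900]);
translate([5550, 200, 0]) cube([200, 4100, 2900]);


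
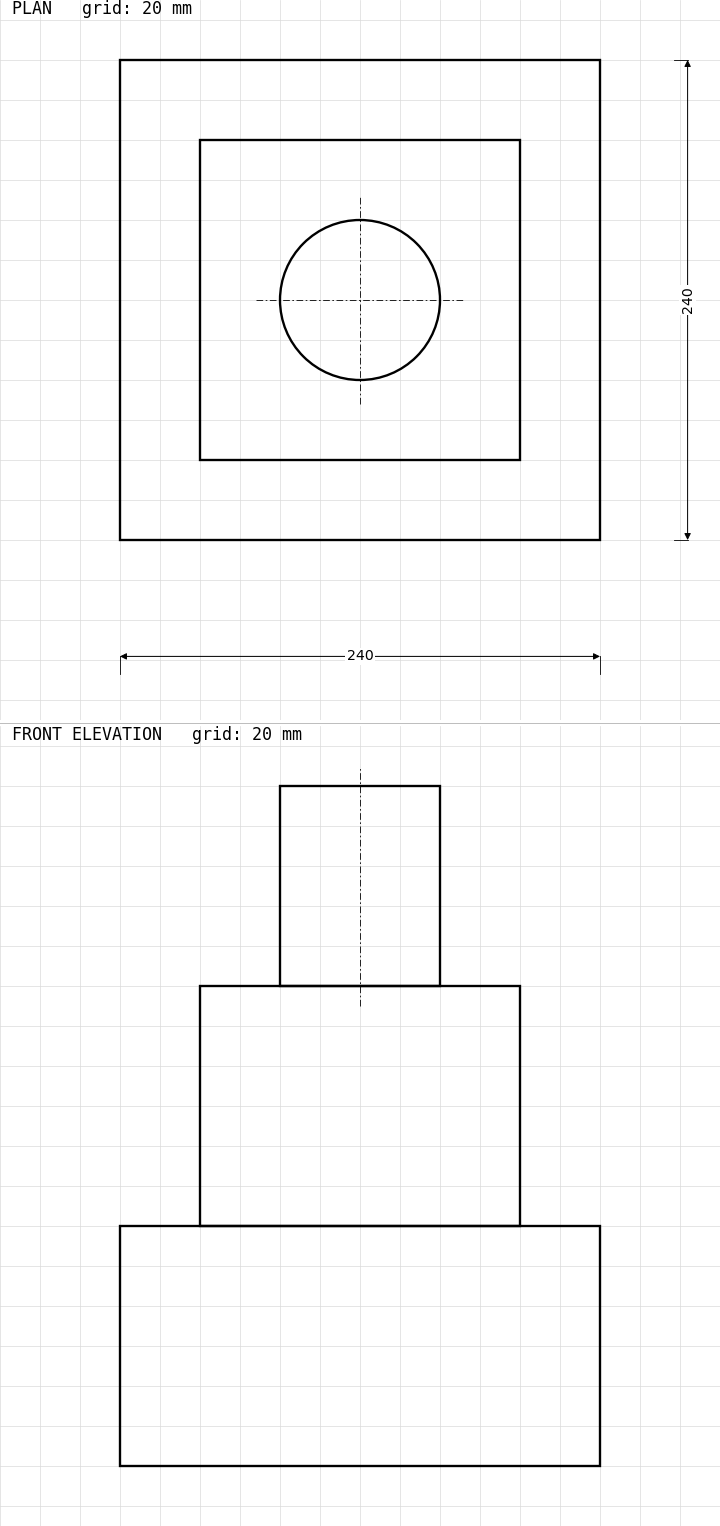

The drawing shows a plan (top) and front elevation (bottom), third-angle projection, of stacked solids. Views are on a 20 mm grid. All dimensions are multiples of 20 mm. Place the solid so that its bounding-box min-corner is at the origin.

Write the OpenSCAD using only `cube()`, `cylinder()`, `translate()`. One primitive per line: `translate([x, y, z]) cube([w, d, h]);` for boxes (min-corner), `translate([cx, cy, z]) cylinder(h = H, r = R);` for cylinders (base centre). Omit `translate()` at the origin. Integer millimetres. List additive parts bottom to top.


cube([240, 240, 120]);
translate([40, 40, 120]) cube([160, 160, 120]);
translate([120, 120, 240]) cylinder(h = 100, r = 40);


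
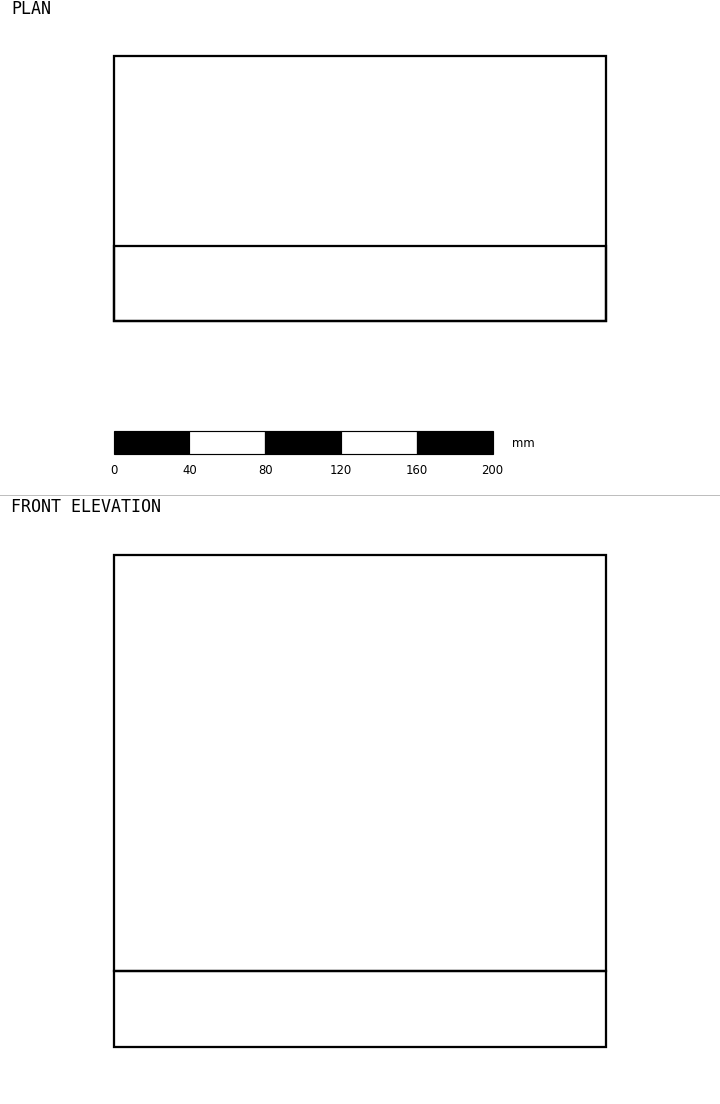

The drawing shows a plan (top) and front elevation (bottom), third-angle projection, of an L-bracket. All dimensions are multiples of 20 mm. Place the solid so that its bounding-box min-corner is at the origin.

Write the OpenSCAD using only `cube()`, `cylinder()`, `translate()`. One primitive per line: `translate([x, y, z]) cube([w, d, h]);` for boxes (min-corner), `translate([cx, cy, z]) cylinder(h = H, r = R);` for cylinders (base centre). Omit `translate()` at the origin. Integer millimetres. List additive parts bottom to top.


cube([260, 140, 40]);
translate([0, 0, 40]) cube([260, 40, 220]);
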